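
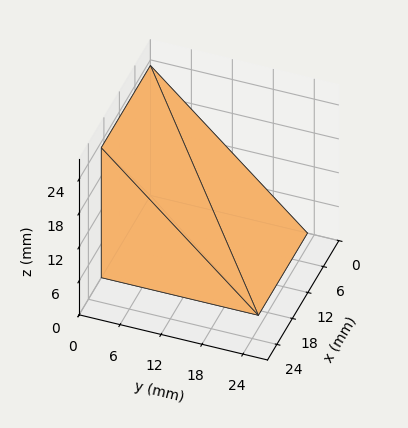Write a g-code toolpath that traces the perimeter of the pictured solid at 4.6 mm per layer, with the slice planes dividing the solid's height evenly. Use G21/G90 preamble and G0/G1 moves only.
Reading the render: the shape is a wedge (ramp): 19 × 23 mm base, rising to 23 mm along the y=0 edge and sloping linearly to z=0 at y=23 (dimensions read to the nearest mm from the axis ticks). For the g-code, the solid's height is divided into equal slices at the stated Δz and each level perimeter traced with G1 moves after a G0 lift.

; perimeter-only toolpath
G21 ; units = mm
G90 ; absolute positioning
G28 ; home
; layer 1
G0 Z4.6
G0 X0.0 Y0.0
G1 X19.0 Y0.0
G1 X19.0 Y18.4
G1 X0.0 Y18.4
G1 X0.0 Y0.0
; layer 2
G0 Z9.2
G0 X0.0 Y0.0
G1 X19.0 Y0.0
G1 X19.0 Y13.8
G1 X0.0 Y13.8
G1 X0.0 Y0.0
; layer 3
G0 Z13.8
G0 X0.0 Y0.0
G1 X19.0 Y0.0
G1 X19.0 Y9.2
G1 X0.0 Y9.2
G1 X0.0 Y0.0
; layer 4
G0 Z18.4
G0 X0.0 Y0.0
G1 X19.0 Y0.0
G1 X19.0 Y4.6
G1 X0.0 Y4.6
G1 X0.0 Y0.0
M2 ; end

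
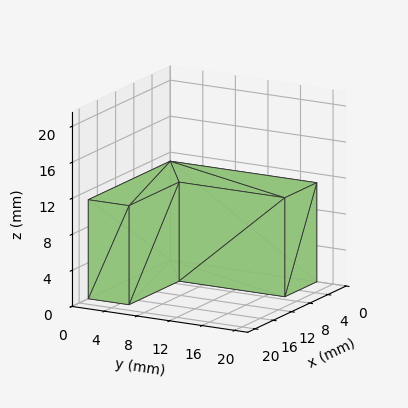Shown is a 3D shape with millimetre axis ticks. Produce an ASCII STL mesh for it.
Reading the render: the shape is an L-shaped prism: outer 18 × 18 mm, arm thicknesses ≈ 5 mm (horizontal) and 7 mm (vertical), extruded 11 mm in z (dimensions read to the nearest mm from the axis ticks). For the STL, each face is triangulated and given an outward normal.

solid part
  facet normal 0.0000 0.0000 -1.0000
    outer loop
      vertex 18.0 5.0 0.0
      vertex 18.0 0.0 0.0
      vertex 0.0 0.0 0.0
    endloop
  endfacet
  facet normal 0.0000 0.0000 -1.0000
    outer loop
      vertex 7.0 5.0 0.0
      vertex 18.0 5.0 0.0
      vertex 0.0 0.0 0.0
    endloop
  endfacet
  facet normal 0.0000 0.0000 -1.0000
    outer loop
      vertex 7.0 18.0 0.0
      vertex 7.0 5.0 0.0
      vertex 0.0 0.0 0.0
    endloop
  endfacet
  facet normal 0.0000 0.0000 -1.0000
    outer loop
      vertex 0.0 18.0 0.0
      vertex 7.0 18.0 0.0
      vertex 0.0 0.0 0.0
    endloop
  endfacet
  facet normal 0.0000 0.0000 1.0000
    outer loop
      vertex 0.0 0.0 11.0
      vertex 18.0 0.0 11.0
      vertex 18.0 5.0 11.0
    endloop
  endfacet
  facet normal 0.0000 0.0000 1.0000
    outer loop
      vertex 0.0 0.0 11.0
      vertex 18.0 5.0 11.0
      vertex 7.0 5.0 11.0
    endloop
  endfacet
  facet normal 0.0000 0.0000 1.0000
    outer loop
      vertex 0.0 0.0 11.0
      vertex 7.0 5.0 11.0
      vertex 7.0 18.0 11.0
    endloop
  endfacet
  facet normal 0.0000 0.0000 1.0000
    outer loop
      vertex 0.0 0.0 11.0
      vertex 7.0 18.0 11.0
      vertex 0.0 18.0 11.0
    endloop
  endfacet
  facet normal 0.0000 -1.0000 0.0000
    outer loop
      vertex 0.0 0.0 0.0
      vertex 18.0 0.0 0.0
      vertex 18.0 0.0 11.0
    endloop
  endfacet
  facet normal 0.0000 -1.0000 0.0000
    outer loop
      vertex 0.0 0.0 0.0
      vertex 18.0 0.0 11.0
      vertex 0.0 0.0 11.0
    endloop
  endfacet
  facet normal 1.0000 0.0000 0.0000
    outer loop
      vertex 18.0 0.0 0.0
      vertex 18.0 5.0 0.0
      vertex 18.0 5.0 11.0
    endloop
  endfacet
  facet normal 1.0000 0.0000 0.0000
    outer loop
      vertex 18.0 0.0 0.0
      vertex 18.0 5.0 11.0
      vertex 18.0 0.0 11.0
    endloop
  endfacet
  facet normal 0.0000 1.0000 0.0000
    outer loop
      vertex 18.0 5.0 0.0
      vertex 7.0 5.0 0.0
      vertex 7.0 5.0 11.0
    endloop
  endfacet
  facet normal 0.0000 1.0000 0.0000
    outer loop
      vertex 18.0 5.0 0.0
      vertex 7.0 5.0 11.0
      vertex 18.0 5.0 11.0
    endloop
  endfacet
  facet normal 1.0000 0.0000 0.0000
    outer loop
      vertex 7.0 5.0 0.0
      vertex 7.0 18.0 0.0
      vertex 7.0 18.0 11.0
    endloop
  endfacet
  facet normal 1.0000 0.0000 0.0000
    outer loop
      vertex 7.0 5.0 0.0
      vertex 7.0 18.0 11.0
      vertex 7.0 5.0 11.0
    endloop
  endfacet
  facet normal 0.0000 1.0000 0.0000
    outer loop
      vertex 7.0 18.0 0.0
      vertex 0.0 18.0 0.0
      vertex 0.0 18.0 11.0
    endloop
  endfacet
  facet normal 0.0000 1.0000 0.0000
    outer loop
      vertex 7.0 18.0 0.0
      vertex 0.0 18.0 11.0
      vertex 7.0 18.0 11.0
    endloop
  endfacet
  facet normal -1.0000 0.0000 0.0000
    outer loop
      vertex 0.0 18.0 0.0
      vertex 0.0 0.0 0.0
      vertex 0.0 0.0 11.0
    endloop
  endfacet
  facet normal -1.0000 0.0000 0.0000
    outer loop
      vertex 0.0 18.0 0.0
      vertex 0.0 0.0 11.0
      vertex 0.0 18.0 11.0
    endloop
  endfacet
endsolid part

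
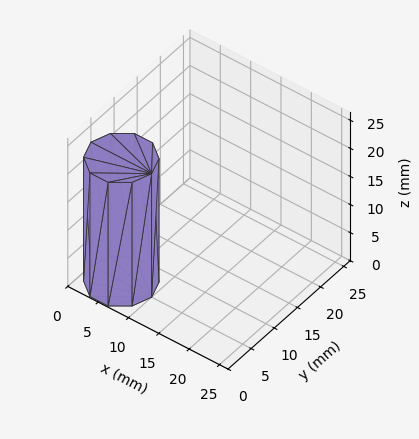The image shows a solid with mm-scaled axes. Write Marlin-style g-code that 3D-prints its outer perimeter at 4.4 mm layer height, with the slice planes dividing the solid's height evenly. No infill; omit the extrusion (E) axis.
Reading the render: the shape is a regular 10-sided prism (a cylinder approximated with 10 flat sides), circumscribed radius ≈ 5 mm, height ≈ 22 mm (dimensions read to the nearest mm from the axis ticks). For the g-code, the solid's height is divided into equal slices at the stated Δz and each level perimeter traced with G1 moves after a G0 lift.

; perimeter-only toolpath
G21 ; units = mm
G90 ; absolute positioning
G28 ; home
; layer 1
G0 Z4.4
G0 X10.0 Y5.0
G1 X9.0 Y7.9
G1 X6.5 Y9.8
G1 X3.5 Y9.8
G1 X1.0 Y7.9
G1 X0.0 Y5.0
G1 X1.0 Y2.1
G1 X3.5 Y0.2
G1 X6.5 Y0.2
G1 X9.0 Y2.1
G1 X10.0 Y5.0
; layer 2
G0 Z8.8
G0 X10.0 Y5.0
G1 X9.0 Y7.9
G1 X6.5 Y9.8
G1 X3.5 Y9.8
G1 X1.0 Y7.9
G1 X0.0 Y5.0
G1 X1.0 Y2.1
G1 X3.5 Y0.2
G1 X6.5 Y0.2
G1 X9.0 Y2.1
G1 X10.0 Y5.0
; layer 3
G0 Z13.2
G0 X10.0 Y5.0
G1 X9.0 Y7.9
G1 X6.5 Y9.8
G1 X3.5 Y9.8
G1 X1.0 Y7.9
G1 X0.0 Y5.0
G1 X1.0 Y2.1
G1 X3.5 Y0.2
G1 X6.5 Y0.2
G1 X9.0 Y2.1
G1 X10.0 Y5.0
; layer 4
G0 Z17.6
G0 X10.0 Y5.0
G1 X9.0 Y7.9
G1 X6.5 Y9.8
G1 X3.5 Y9.8
G1 X1.0 Y7.9
G1 X0.0 Y5.0
G1 X1.0 Y2.1
G1 X3.5 Y0.2
G1 X6.5 Y0.2
G1 X9.0 Y2.1
G1 X10.0 Y5.0
; layer 5
G0 Z22.0
G0 X10.0 Y5.0
G1 X9.0 Y7.9
G1 X6.5 Y9.8
G1 X3.5 Y9.8
G1 X1.0 Y7.9
G1 X0.0 Y5.0
G1 X1.0 Y2.1
G1 X3.5 Y0.2
G1 X6.5 Y0.2
G1 X9.0 Y2.1
G1 X10.0 Y5.0
M2 ; end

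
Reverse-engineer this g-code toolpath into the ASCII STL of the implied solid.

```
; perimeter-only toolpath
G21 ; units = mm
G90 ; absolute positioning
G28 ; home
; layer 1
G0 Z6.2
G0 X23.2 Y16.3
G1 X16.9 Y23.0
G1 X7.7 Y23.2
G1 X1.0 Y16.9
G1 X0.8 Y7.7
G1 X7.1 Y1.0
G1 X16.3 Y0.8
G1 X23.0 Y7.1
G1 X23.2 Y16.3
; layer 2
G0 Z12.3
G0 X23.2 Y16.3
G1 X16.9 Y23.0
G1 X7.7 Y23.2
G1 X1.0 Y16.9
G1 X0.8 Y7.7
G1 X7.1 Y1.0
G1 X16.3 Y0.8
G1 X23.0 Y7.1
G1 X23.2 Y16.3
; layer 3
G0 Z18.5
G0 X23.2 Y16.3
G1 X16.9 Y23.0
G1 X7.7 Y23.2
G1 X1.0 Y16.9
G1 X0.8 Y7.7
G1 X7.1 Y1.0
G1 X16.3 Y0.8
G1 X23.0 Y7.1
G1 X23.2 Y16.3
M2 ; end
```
solid part
  facet normal 0.0000 0.0000 -1.0000
    outer loop
      vertex 7.7 23.2 0.0
      vertex 16.9 23.0 0.0
      vertex 23.2 16.3 0.0
    endloop
  endfacet
  facet normal 0.0000 0.0000 -1.0000
    outer loop
      vertex 1.0 16.9 0.0
      vertex 7.7 23.2 0.0
      vertex 23.2 16.3 0.0
    endloop
  endfacet
  facet normal 0.0000 0.0000 -1.0000
    outer loop
      vertex 0.8 7.7 0.0
      vertex 1.0 16.9 0.0
      vertex 23.2 16.3 0.0
    endloop
  endfacet
  facet normal 0.0000 0.0000 -1.0000
    outer loop
      vertex 7.1 1.0 0.0
      vertex 0.8 7.7 0.0
      vertex 23.2 16.3 0.0
    endloop
  endfacet
  facet normal 0.0000 0.0000 -1.0000
    outer loop
      vertex 16.3 0.8 0.0
      vertex 7.1 1.0 0.0
      vertex 23.2 16.3 0.0
    endloop
  endfacet
  facet normal 0.0000 0.0000 -1.0000
    outer loop
      vertex 23.0 7.1 0.0
      vertex 16.3 0.8 0.0
      vertex 23.2 16.3 0.0
    endloop
  endfacet
  facet normal 0.0000 0.0000 1.0000
    outer loop
      vertex 23.2 16.3 18.5
      vertex 16.9 23.0 18.5
      vertex 7.7 23.2 18.5
    endloop
  endfacet
  facet normal 0.0000 0.0000 1.0000
    outer loop
      vertex 23.2 16.3 18.5
      vertex 7.7 23.2 18.5
      vertex 1.0 16.9 18.5
    endloop
  endfacet
  facet normal 0.0000 0.0000 1.0000
    outer loop
      vertex 23.2 16.3 18.5
      vertex 1.0 16.9 18.5
      vertex 0.8 7.7 18.5
    endloop
  endfacet
  facet normal 0.0000 0.0000 1.0000
    outer loop
      vertex 23.2 16.3 18.5
      vertex 0.8 7.7 18.5
      vertex 7.1 1.0 18.5
    endloop
  endfacet
  facet normal 0.0000 0.0000 1.0000
    outer loop
      vertex 23.2 16.3 18.5
      vertex 7.1 1.0 18.5
      vertex 16.3 0.8 18.5
    endloop
  endfacet
  facet normal 0.0000 0.0000 1.0000
    outer loop
      vertex 23.2 16.3 18.5
      vertex 16.3 0.8 18.5
      vertex 23.0 7.1 18.5
    endloop
  endfacet
  facet normal 0.7285 0.6850 0.0000
    outer loop
      vertex 23.2 16.3 0.0
      vertex 16.9 23.0 0.0
      vertex 16.9 23.0 18.5
    endloop
  endfacet
  facet normal 0.7285 0.6850 0.0000
    outer loop
      vertex 23.2 16.3 0.0
      vertex 16.9 23.0 18.5
      vertex 23.2 16.3 18.5
    endloop
  endfacet
  facet normal 0.0217 0.9998 0.0000
    outer loop
      vertex 16.9 23.0 0.0
      vertex 7.7 23.2 0.0
      vertex 7.7 23.2 18.5
    endloop
  endfacet
  facet normal 0.0217 0.9998 0.0000
    outer loop
      vertex 16.9 23.0 0.0
      vertex 7.7 23.2 18.5
      vertex 16.9 23.0 18.5
    endloop
  endfacet
  facet normal -0.6850 0.7285 0.0000
    outer loop
      vertex 7.7 23.2 0.0
      vertex 1.0 16.9 0.0
      vertex 1.0 16.9 18.5
    endloop
  endfacet
  facet normal -0.6850 0.7285 0.0000
    outer loop
      vertex 7.7 23.2 0.0
      vertex 1.0 16.9 18.5
      vertex 7.7 23.2 18.5
    endloop
  endfacet
  facet normal -0.9998 0.0217 0.0000
    outer loop
      vertex 1.0 16.9 0.0
      vertex 0.8 7.7 0.0
      vertex 0.8 7.7 18.5
    endloop
  endfacet
  facet normal -0.9998 0.0217 0.0000
    outer loop
      vertex 1.0 16.9 0.0
      vertex 0.8 7.7 18.5
      vertex 1.0 16.9 18.5
    endloop
  endfacet
  facet normal -0.7285 -0.6850 0.0000
    outer loop
      vertex 0.8 7.7 0.0
      vertex 7.1 1.0 0.0
      vertex 7.1 1.0 18.5
    endloop
  endfacet
  facet normal -0.7285 -0.6850 0.0000
    outer loop
      vertex 0.8 7.7 0.0
      vertex 7.1 1.0 18.5
      vertex 0.8 7.7 18.5
    endloop
  endfacet
  facet normal -0.0217 -0.9998 0.0000
    outer loop
      vertex 7.1 1.0 0.0
      vertex 16.3 0.8 0.0
      vertex 16.3 0.8 18.5
    endloop
  endfacet
  facet normal -0.0217 -0.9998 0.0000
    outer loop
      vertex 7.1 1.0 0.0
      vertex 16.3 0.8 18.5
      vertex 7.1 1.0 18.5
    endloop
  endfacet
  facet normal 0.6850 -0.7285 0.0000
    outer loop
      vertex 16.3 0.8 0.0
      vertex 23.0 7.1 0.0
      vertex 23.0 7.1 18.5
    endloop
  endfacet
  facet normal 0.6850 -0.7285 0.0000
    outer loop
      vertex 16.3 0.8 0.0
      vertex 23.0 7.1 18.5
      vertex 16.3 0.8 18.5
    endloop
  endfacet
  facet normal 0.9998 -0.0217 0.0000
    outer loop
      vertex 23.0 7.1 0.0
      vertex 23.2 16.3 0.0
      vertex 23.2 16.3 18.5
    endloop
  endfacet
  facet normal 0.9998 -0.0217 0.0000
    outer loop
      vertex 23.0 7.1 0.0
      vertex 23.2 16.3 18.5
      vertex 23.0 7.1 18.5
    endloop
  endfacet
endsolid part

The G0 Z moves step by Δz≈6.2 mm. Every layer's G1 loop is the same polygon, so the solid is a straight extrusion of it from z=0 to z≈18.5. Closing with flat bottom and top caps and triangulating gives 28 facets — a regular 8-sided prism (a cylinder approximated with 8 flat sides), circumscribed radius ≈ 12 mm, height ≈ 18.5 mm.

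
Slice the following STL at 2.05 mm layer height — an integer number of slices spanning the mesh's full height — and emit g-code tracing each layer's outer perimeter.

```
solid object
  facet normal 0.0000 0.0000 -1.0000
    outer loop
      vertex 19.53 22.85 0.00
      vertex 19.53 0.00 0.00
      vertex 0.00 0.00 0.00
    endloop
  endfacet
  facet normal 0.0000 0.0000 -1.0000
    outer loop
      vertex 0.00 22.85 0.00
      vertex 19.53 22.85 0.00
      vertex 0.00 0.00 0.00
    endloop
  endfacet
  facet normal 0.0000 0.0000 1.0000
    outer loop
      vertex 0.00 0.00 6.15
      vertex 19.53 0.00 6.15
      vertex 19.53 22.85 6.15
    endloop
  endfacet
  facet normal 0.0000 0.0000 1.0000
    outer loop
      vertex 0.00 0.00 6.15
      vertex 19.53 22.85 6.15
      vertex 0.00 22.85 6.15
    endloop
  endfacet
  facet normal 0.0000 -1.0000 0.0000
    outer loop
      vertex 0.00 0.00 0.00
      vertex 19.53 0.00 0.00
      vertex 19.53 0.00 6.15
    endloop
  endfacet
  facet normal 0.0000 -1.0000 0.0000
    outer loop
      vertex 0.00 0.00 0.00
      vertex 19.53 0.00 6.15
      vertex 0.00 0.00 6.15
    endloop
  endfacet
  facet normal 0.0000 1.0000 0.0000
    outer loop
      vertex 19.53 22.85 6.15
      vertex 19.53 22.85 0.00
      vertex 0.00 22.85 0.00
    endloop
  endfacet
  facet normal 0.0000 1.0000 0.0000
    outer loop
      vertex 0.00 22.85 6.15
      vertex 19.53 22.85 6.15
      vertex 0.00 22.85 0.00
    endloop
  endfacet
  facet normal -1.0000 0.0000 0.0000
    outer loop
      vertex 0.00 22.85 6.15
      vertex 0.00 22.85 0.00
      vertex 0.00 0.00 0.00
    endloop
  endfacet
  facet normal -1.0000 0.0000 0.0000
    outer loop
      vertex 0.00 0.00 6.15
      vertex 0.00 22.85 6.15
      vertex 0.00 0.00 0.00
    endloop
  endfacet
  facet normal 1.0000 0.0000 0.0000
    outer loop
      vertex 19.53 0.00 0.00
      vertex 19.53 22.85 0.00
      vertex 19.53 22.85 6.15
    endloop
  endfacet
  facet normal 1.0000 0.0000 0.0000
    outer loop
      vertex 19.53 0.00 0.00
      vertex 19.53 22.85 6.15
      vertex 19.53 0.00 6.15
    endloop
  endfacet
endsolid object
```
; perimeter-only toolpath
G21 ; units = mm
G90 ; absolute positioning
G28 ; home
; layer 1
G0 Z2.05
G0 X0.00 Y0.00
G1 X19.53 Y0.00
G1 X19.53 Y22.85
G1 X0.00 Y22.85
G1 X0.00 Y0.00
; layer 2
G0 Z4.10
G0 X0.00 Y0.00
G1 X19.53 Y0.00
G1 X19.53 Y22.85
G1 X0.00 Y22.85
G1 X0.00 Y0.00
; layer 3
G0 Z6.15
G0 X0.00 Y0.00
G1 X19.53 Y0.00
G1 X19.53 Y22.85
G1 X0.00 Y22.85
G1 X0.00 Y0.00
M2 ; end

The solid is a rectangular box, roughly 19.5 × 22.9 mm footprint and 6.15 mm tall. Slicing at Δz = 2.05 mm — 3 equal slices spanning the solid's height, so layer i sits at z = i·h/3 — gives 3 non-empty perimeters. Each is a 4-segment closed polygon; G0 lifts to the layer z and rapids to the start vertex, then G1 traces the edges.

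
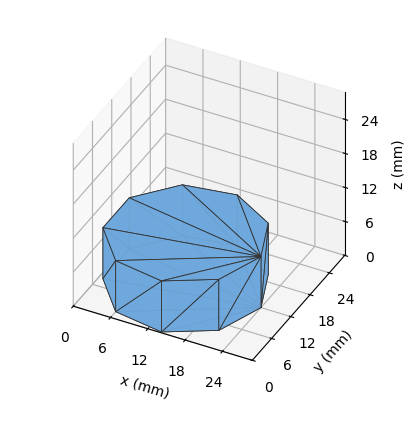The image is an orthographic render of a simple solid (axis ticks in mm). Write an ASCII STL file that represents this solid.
Reading the render: the shape is a regular 9-sided prism (a cylinder approximated with 9 flat sides), circumscribed radius ≈ 12 mm, height ≈ 9 mm (dimensions read to the nearest mm from the axis ticks). For the STL, each face is triangulated and given an outward normal.

solid part
  facet normal 0.0000 0.0000 -1.0000
    outer loop
      vertex 14.1 23.8 0.0
      vertex 21.2 19.7 0.0
      vertex 24.0 12.0 0.0
    endloop
  endfacet
  facet normal 0.0000 0.0000 -1.0000
    outer loop
      vertex 6.0 22.4 0.0
      vertex 14.1 23.8 0.0
      vertex 24.0 12.0 0.0
    endloop
  endfacet
  facet normal 0.0000 0.0000 -1.0000
    outer loop
      vertex 0.7 16.1 0.0
      vertex 6.0 22.4 0.0
      vertex 24.0 12.0 0.0
    endloop
  endfacet
  facet normal 0.0000 0.0000 -1.0000
    outer loop
      vertex 0.7 7.9 0.0
      vertex 0.7 16.1 0.0
      vertex 24.0 12.0 0.0
    endloop
  endfacet
  facet normal 0.0000 0.0000 -1.0000
    outer loop
      vertex 6.0 1.6 0.0
      vertex 0.7 7.9 0.0
      vertex 24.0 12.0 0.0
    endloop
  endfacet
  facet normal 0.0000 0.0000 -1.0000
    outer loop
      vertex 14.1 0.2 0.0
      vertex 6.0 1.6 0.0
      vertex 24.0 12.0 0.0
    endloop
  endfacet
  facet normal 0.0000 0.0000 -1.0000
    outer loop
      vertex 21.2 4.3 0.0
      vertex 14.1 0.2 0.0
      vertex 24.0 12.0 0.0
    endloop
  endfacet
  facet normal 0.0000 0.0000 1.0000
    outer loop
      vertex 24.0 12.0 9.0
      vertex 21.2 19.7 9.0
      vertex 14.1 23.8 9.0
    endloop
  endfacet
  facet normal 0.0000 0.0000 1.0000
    outer loop
      vertex 24.0 12.0 9.0
      vertex 14.1 23.8 9.0
      vertex 6.0 22.4 9.0
    endloop
  endfacet
  facet normal 0.0000 0.0000 1.0000
    outer loop
      vertex 24.0 12.0 9.0
      vertex 6.0 22.4 9.0
      vertex 0.7 16.1 9.0
    endloop
  endfacet
  facet normal 0.0000 0.0000 1.0000
    outer loop
      vertex 24.0 12.0 9.0
      vertex 0.7 16.1 9.0
      vertex 0.7 7.9 9.0
    endloop
  endfacet
  facet normal 0.0000 0.0000 1.0000
    outer loop
      vertex 24.0 12.0 9.0
      vertex 0.7 7.9 9.0
      vertex 6.0 1.6 9.0
    endloop
  endfacet
  facet normal 0.0000 0.0000 1.0000
    outer loop
      vertex 24.0 12.0 9.0
      vertex 6.0 1.6 9.0
      vertex 14.1 0.2 9.0
    endloop
  endfacet
  facet normal 0.0000 0.0000 1.0000
    outer loop
      vertex 24.0 12.0 9.0
      vertex 14.1 0.2 9.0
      vertex 21.2 4.3 9.0
    endloop
  endfacet
  facet normal 0.9398 0.3417 0.0000
    outer loop
      vertex 24.0 12.0 0.0
      vertex 21.2 19.7 0.0
      vertex 21.2 19.7 9.0
    endloop
  endfacet
  facet normal 0.9398 0.3417 0.0000
    outer loop
      vertex 24.0 12.0 0.0
      vertex 21.2 19.7 9.0
      vertex 24.0 12.0 9.0
    endloop
  endfacet
  facet normal 0.5001 0.8660 0.0000
    outer loop
      vertex 21.2 19.7 0.0
      vertex 14.1 23.8 0.0
      vertex 14.1 23.8 9.0
    endloop
  endfacet
  facet normal 0.5001 0.8660 0.0000
    outer loop
      vertex 21.2 19.7 0.0
      vertex 14.1 23.8 9.0
      vertex 21.2 19.7 9.0
    endloop
  endfacet
  facet normal -0.1703 0.9854 0.0000
    outer loop
      vertex 14.1 23.8 0.0
      vertex 6.0 22.4 0.0
      vertex 6.0 22.4 9.0
    endloop
  endfacet
  facet normal -0.1703 0.9854 0.0000
    outer loop
      vertex 14.1 23.8 0.0
      vertex 6.0 22.4 9.0
      vertex 14.1 23.8 9.0
    endloop
  endfacet
  facet normal -0.7652 0.6438 0.0000
    outer loop
      vertex 6.0 22.4 0.0
      vertex 0.7 16.1 0.0
      vertex 0.7 16.1 9.0
    endloop
  endfacet
  facet normal -0.7652 0.6438 0.0000
    outer loop
      vertex 6.0 22.4 0.0
      vertex 0.7 16.1 9.0
      vertex 6.0 22.4 9.0
    endloop
  endfacet
  facet normal -1.0000 0.0000 0.0000
    outer loop
      vertex 0.7 16.1 0.0
      vertex 0.7 7.9 0.0
      vertex 0.7 7.9 9.0
    endloop
  endfacet
  facet normal -1.0000 0.0000 0.0000
    outer loop
      vertex 0.7 16.1 0.0
      vertex 0.7 7.9 9.0
      vertex 0.7 16.1 9.0
    endloop
  endfacet
  facet normal -0.7652 -0.6438 0.0000
    outer loop
      vertex 0.7 7.9 0.0
      vertex 6.0 1.6 0.0
      vertex 6.0 1.6 9.0
    endloop
  endfacet
  facet normal -0.7652 -0.6438 0.0000
    outer loop
      vertex 0.7 7.9 0.0
      vertex 6.0 1.6 9.0
      vertex 0.7 7.9 9.0
    endloop
  endfacet
  facet normal -0.1703 -0.9854 0.0000
    outer loop
      vertex 6.0 1.6 0.0
      vertex 14.1 0.2 0.0
      vertex 14.1 0.2 9.0
    endloop
  endfacet
  facet normal -0.1703 -0.9854 0.0000
    outer loop
      vertex 6.0 1.6 0.0
      vertex 14.1 0.2 9.0
      vertex 6.0 1.6 9.0
    endloop
  endfacet
  facet normal 0.5001 -0.8660 0.0000
    outer loop
      vertex 14.1 0.2 0.0
      vertex 21.2 4.3 0.0
      vertex 21.2 4.3 9.0
    endloop
  endfacet
  facet normal 0.5001 -0.8660 0.0000
    outer loop
      vertex 14.1 0.2 0.0
      vertex 21.2 4.3 9.0
      vertex 14.1 0.2 9.0
    endloop
  endfacet
  facet normal 0.9398 -0.3417 0.0000
    outer loop
      vertex 21.2 4.3 0.0
      vertex 24.0 12.0 0.0
      vertex 24.0 12.0 9.0
    endloop
  endfacet
  facet normal 0.9398 -0.3417 0.0000
    outer loop
      vertex 21.2 4.3 0.0
      vertex 24.0 12.0 9.0
      vertex 21.2 4.3 9.0
    endloop
  endfacet
endsolid part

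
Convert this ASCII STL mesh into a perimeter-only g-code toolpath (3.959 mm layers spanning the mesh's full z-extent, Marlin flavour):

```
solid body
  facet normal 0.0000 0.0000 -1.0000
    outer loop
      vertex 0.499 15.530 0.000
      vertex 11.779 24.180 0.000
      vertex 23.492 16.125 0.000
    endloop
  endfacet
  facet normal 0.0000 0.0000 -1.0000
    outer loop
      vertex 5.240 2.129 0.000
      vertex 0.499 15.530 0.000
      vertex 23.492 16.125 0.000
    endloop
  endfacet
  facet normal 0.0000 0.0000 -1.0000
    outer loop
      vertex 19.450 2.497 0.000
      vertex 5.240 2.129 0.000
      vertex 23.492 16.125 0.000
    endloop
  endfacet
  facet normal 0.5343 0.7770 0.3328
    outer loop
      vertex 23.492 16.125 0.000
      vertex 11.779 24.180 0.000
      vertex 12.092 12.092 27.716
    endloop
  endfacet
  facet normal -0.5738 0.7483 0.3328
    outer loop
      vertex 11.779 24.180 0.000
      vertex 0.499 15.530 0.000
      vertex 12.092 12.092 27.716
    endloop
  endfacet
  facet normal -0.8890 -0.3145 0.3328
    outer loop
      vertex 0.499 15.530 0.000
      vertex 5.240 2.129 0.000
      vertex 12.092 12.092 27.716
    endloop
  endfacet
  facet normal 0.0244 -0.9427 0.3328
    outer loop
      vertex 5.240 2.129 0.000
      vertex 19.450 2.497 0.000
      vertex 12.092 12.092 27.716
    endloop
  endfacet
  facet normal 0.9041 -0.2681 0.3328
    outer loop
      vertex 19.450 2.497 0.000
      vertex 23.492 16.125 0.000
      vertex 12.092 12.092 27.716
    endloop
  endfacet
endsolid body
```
; perimeter-only toolpath
G21 ; units = mm
G90 ; absolute positioning
G28 ; home
; layer 1
G0 Z3.959
G0 X21.863 Y15.549
G1 X11.824 Y22.453
G1 X2.155 Y15.039
G1 X6.219 Y3.552
G1 X18.399 Y3.868
G1 X21.863 Y15.549
; layer 2
G0 Z7.919
G0 X20.235 Y14.973
G1 X11.868 Y20.726
G1 X3.811 Y14.548
G1 X7.198 Y4.976
G1 X17.348 Y5.238
G1 X20.235 Y14.973
; layer 3
G0 Z11.878
G0 X18.606 Y14.397
G1 X11.913 Y18.999
G1 X5.467 Y14.057
G1 X8.177 Y6.399
G1 X16.297 Y6.609
G1 X18.606 Y14.397
; layer 4
G0 Z15.838
G0 X16.978 Y13.820
G1 X11.958 Y17.273
G1 X7.124 Y13.565
G1 X9.155 Y7.822
G1 X15.245 Y7.980
G1 X16.978 Y13.820
; layer 5
G0 Z19.797
G0 X15.349 Y13.244
G1 X12.003 Y15.546
G1 X8.780 Y13.074
G1 X10.134 Y9.245
G1 X14.194 Y9.351
G1 X15.349 Y13.244
; layer 6
G0 Z23.757
G0 X13.721 Y12.668
G1 X12.047 Y13.819
G1 X10.436 Y12.583
G1 X11.113 Y10.669
G1 X13.143 Y10.721
G1 X13.721 Y12.668
M2 ; end

The solid is a regular 5-sided pyramid, base circumscribed radius ≈ 12.1 mm, apex at z ≈ 27.7 mm. Slicing at Δz = 3.959 mm — 7 equal slices spanning the solid's height, so layer i sits at z = i·h/7 — gives 6 non-empty perimeters. Each is a 5-segment closed polygon; G0 lifts to the layer z and rapids to the start vertex, then G1 traces the edges. The cross-section shrinks linearly with z (the slice at the apex is degenerate and omitted).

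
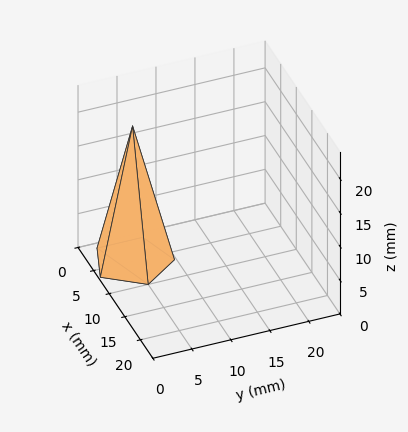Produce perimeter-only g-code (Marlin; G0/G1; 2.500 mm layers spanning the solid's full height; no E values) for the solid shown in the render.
Reading the render: the shape is a regular 5-sided pyramid, base circumscribed radius ≈ 5 mm, apex at z ≈ 20 mm (dimensions read to the nearest mm from the axis ticks). For the g-code, the solid's height is divided into equal slices at the stated Δz and each level perimeter traced with G1 moves after a G0 lift.

; perimeter-only toolpath
G21 ; units = mm
G90 ; absolute positioning
G28 ; home
; layer 1
G0 Z2.500
G0 X9.375 Y5.000
G1 X6.352 Y9.161
G1 X1.461 Y7.572
G1 X1.461 Y2.428
G1 X6.352 Y0.839
G1 X9.375 Y5.000
; layer 2
G0 Z5.000
G0 X8.750 Y5.000
G1 X6.159 Y8.566
G1 X1.966 Y7.204
G1 X1.966 Y2.796
G1 X6.159 Y1.434
G1 X8.750 Y5.000
; layer 3
G0 Z7.500
G0 X8.125 Y5.000
G1 X5.966 Y7.972
G1 X2.472 Y6.837
G1 X2.472 Y3.163
G1 X5.966 Y2.028
G1 X8.125 Y5.000
; layer 4
G0 Z10.000
G0 X7.500 Y5.000
G1 X5.772 Y7.378
G1 X2.978 Y6.470
G1 X2.978 Y3.530
G1 X5.772 Y2.623
G1 X7.500 Y5.000
; layer 5
G0 Z12.500
G0 X6.875 Y5.000
G1 X5.579 Y6.783
G1 X3.483 Y6.102
G1 X3.483 Y3.898
G1 X5.579 Y3.217
G1 X6.875 Y5.000
; layer 6
G0 Z15.000
G0 X6.250 Y5.000
G1 X5.386 Y6.189
G1 X3.989 Y5.735
G1 X3.989 Y4.265
G1 X5.386 Y3.811
G1 X6.250 Y5.000
; layer 7
G0 Z17.500
G0 X5.625 Y5.000
G1 X5.193 Y5.594
G1 X4.494 Y5.367
G1 X4.494 Y4.633
G1 X5.193 Y4.406
G1 X5.625 Y5.000
M2 ; end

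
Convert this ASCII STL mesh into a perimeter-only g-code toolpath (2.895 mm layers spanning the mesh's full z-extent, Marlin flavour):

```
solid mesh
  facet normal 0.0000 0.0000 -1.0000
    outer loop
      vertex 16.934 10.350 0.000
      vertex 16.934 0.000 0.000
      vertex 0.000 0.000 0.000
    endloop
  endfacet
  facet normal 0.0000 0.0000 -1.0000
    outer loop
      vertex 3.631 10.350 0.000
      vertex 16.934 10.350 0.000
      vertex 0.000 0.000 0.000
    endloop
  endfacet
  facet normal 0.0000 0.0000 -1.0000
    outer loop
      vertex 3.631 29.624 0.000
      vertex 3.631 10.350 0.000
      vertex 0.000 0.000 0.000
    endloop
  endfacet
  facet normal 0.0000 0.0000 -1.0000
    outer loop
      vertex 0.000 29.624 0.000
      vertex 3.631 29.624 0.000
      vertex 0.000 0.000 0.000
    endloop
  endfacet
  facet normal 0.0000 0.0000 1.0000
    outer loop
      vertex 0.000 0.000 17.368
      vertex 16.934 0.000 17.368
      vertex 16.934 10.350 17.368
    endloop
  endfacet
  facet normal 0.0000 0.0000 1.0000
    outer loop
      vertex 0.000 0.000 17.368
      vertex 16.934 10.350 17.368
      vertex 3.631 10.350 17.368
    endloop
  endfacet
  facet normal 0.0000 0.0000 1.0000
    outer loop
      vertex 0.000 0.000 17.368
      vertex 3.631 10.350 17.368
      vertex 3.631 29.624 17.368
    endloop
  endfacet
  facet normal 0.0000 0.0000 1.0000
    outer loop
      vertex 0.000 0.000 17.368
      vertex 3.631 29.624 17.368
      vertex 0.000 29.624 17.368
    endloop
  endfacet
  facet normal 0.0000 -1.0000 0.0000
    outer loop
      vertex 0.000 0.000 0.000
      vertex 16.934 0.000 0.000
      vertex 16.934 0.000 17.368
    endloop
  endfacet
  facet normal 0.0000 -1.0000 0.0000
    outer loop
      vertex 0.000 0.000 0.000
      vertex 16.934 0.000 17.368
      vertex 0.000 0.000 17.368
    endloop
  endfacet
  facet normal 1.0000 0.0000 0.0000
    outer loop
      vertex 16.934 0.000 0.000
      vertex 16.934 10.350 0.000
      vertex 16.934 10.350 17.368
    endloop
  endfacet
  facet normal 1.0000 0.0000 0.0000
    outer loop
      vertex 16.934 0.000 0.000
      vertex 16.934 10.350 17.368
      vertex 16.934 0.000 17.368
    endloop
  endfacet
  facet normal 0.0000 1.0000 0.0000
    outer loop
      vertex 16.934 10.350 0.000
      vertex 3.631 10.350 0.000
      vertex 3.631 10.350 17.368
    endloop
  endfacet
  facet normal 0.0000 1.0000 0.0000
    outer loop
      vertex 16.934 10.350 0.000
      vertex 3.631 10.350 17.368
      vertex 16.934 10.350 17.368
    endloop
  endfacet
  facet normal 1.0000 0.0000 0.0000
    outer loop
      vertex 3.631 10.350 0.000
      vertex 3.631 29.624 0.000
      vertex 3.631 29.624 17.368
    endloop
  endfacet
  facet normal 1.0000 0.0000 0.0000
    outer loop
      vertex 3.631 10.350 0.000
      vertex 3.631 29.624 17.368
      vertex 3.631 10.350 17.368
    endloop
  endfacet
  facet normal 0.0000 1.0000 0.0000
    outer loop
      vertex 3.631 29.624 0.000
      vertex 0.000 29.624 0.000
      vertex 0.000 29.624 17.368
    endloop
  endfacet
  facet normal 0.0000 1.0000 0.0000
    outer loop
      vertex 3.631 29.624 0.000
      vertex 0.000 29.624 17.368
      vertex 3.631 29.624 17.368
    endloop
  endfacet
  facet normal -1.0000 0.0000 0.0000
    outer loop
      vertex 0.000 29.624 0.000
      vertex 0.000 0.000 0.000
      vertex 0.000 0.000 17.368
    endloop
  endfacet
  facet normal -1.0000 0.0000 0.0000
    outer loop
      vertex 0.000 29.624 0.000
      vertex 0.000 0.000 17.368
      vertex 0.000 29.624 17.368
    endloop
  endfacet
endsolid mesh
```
; perimeter-only toolpath
G21 ; units = mm
G90 ; absolute positioning
G28 ; home
; layer 1
G0 Z2.895
G0 X0.000 Y0.000
G1 X16.934 Y0.000
G1 X16.934 Y10.350
G1 X3.631 Y10.350
G1 X3.631 Y29.624
G1 X0.000 Y29.624
G1 X0.000 Y0.000
; layer 2
G0 Z5.789
G0 X0.000 Y0.000
G1 X16.934 Y0.000
G1 X16.934 Y10.350
G1 X3.631 Y10.350
G1 X3.631 Y29.624
G1 X0.000 Y29.624
G1 X0.000 Y0.000
; layer 3
G0 Z8.684
G0 X0.000 Y0.000
G1 X16.934 Y0.000
G1 X16.934 Y10.350
G1 X3.631 Y10.350
G1 X3.631 Y29.624
G1 X0.000 Y29.624
G1 X0.000 Y0.000
; layer 4
G0 Z11.579
G0 X0.000 Y0.000
G1 X16.934 Y0.000
G1 X16.934 Y10.350
G1 X3.631 Y10.350
G1 X3.631 Y29.624
G1 X0.000 Y29.624
G1 X0.000 Y0.000
; layer 5
G0 Z14.473
G0 X0.000 Y0.000
G1 X16.934 Y0.000
G1 X16.934 Y10.350
G1 X3.631 Y10.350
G1 X3.631 Y29.624
G1 X0.000 Y29.624
G1 X0.000 Y0.000
; layer 6
G0 Z17.368
G0 X0.000 Y0.000
G1 X16.934 Y0.000
G1 X16.934 Y10.350
G1 X3.631 Y10.350
G1 X3.631 Y29.624
G1 X0.000 Y29.624
G1 X0.000 Y0.000
M2 ; end

The solid is an L-shaped prism: outer 16.9 × 29.6 mm, arm thicknesses ≈ 10.3 mm (horizontal) and 3.63 mm (vertical), extruded 17.4 mm in z. Slicing at Δz = 2.895 mm — 6 equal slices spanning the solid's height, so layer i sits at z = i·h/6 — gives 6 non-empty perimeters. Each is a 6-segment closed polygon; G0 lifts to the layer z and rapids to the start vertex, then G1 traces the edges.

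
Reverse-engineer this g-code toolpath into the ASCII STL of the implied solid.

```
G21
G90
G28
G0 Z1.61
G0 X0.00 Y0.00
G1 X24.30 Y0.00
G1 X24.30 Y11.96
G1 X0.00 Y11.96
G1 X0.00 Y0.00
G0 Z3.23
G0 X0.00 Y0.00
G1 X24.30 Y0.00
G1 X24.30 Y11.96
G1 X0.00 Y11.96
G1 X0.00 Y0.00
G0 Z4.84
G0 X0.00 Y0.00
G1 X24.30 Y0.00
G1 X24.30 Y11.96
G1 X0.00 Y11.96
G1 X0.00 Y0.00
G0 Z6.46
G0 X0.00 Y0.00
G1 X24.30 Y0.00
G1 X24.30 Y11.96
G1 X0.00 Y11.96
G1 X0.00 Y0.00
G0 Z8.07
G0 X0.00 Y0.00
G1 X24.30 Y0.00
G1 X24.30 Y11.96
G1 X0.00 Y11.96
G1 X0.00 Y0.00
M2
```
solid part
  facet normal 0.0000 0.0000 -1.0000
    outer loop
      vertex 24.30 11.96 0.00
      vertex 24.30 0.00 0.00
      vertex 0.00 0.00 0.00
    endloop
  endfacet
  facet normal 0.0000 0.0000 -1.0000
    outer loop
      vertex 0.00 11.96 0.00
      vertex 24.30 11.96 0.00
      vertex 0.00 0.00 0.00
    endloop
  endfacet
  facet normal 0.0000 0.0000 1.0000
    outer loop
      vertex 0.00 0.00 8.07
      vertex 24.30 0.00 8.07
      vertex 24.30 11.96 8.07
    endloop
  endfacet
  facet normal 0.0000 0.0000 1.0000
    outer loop
      vertex 0.00 0.00 8.07
      vertex 24.30 11.96 8.07
      vertex 0.00 11.96 8.07
    endloop
  endfacet
  facet normal 0.0000 -1.0000 0.0000
    outer loop
      vertex 0.00 0.00 0.00
      vertex 24.30 0.00 0.00
      vertex 24.30 0.00 8.07
    endloop
  endfacet
  facet normal 0.0000 -1.0000 0.0000
    outer loop
      vertex 0.00 0.00 0.00
      vertex 24.30 0.00 8.07
      vertex 0.00 0.00 8.07
    endloop
  endfacet
  facet normal 0.0000 1.0000 0.0000
    outer loop
      vertex 24.30 11.96 8.07
      vertex 24.30 11.96 0.00
      vertex 0.00 11.96 0.00
    endloop
  endfacet
  facet normal 0.0000 1.0000 0.0000
    outer loop
      vertex 0.00 11.96 8.07
      vertex 24.30 11.96 8.07
      vertex 0.00 11.96 0.00
    endloop
  endfacet
  facet normal -1.0000 0.0000 0.0000
    outer loop
      vertex 0.00 11.96 8.07
      vertex 0.00 11.96 0.00
      vertex 0.00 0.00 0.00
    endloop
  endfacet
  facet normal -1.0000 0.0000 0.0000
    outer loop
      vertex 0.00 0.00 8.07
      vertex 0.00 11.96 8.07
      vertex 0.00 0.00 0.00
    endloop
  endfacet
  facet normal 1.0000 0.0000 0.0000
    outer loop
      vertex 24.30 0.00 0.00
      vertex 24.30 11.96 0.00
      vertex 24.30 11.96 8.07
    endloop
  endfacet
  facet normal 1.0000 0.0000 0.0000
    outer loop
      vertex 24.30 0.00 0.00
      vertex 24.30 11.96 8.07
      vertex 24.30 0.00 8.07
    endloop
  endfacet
endsolid part

The G0 Z moves step by Δz≈1.61 mm. Every layer's G1 loop is the same polygon, so the solid is a straight extrusion of it from z=0 to z≈8.07. Closing with flat bottom and top caps and triangulating gives 12 facets — a rectangular box, roughly 24.3 × 12 mm footprint and 8.07 mm tall.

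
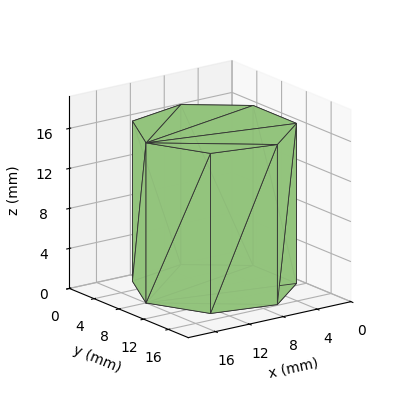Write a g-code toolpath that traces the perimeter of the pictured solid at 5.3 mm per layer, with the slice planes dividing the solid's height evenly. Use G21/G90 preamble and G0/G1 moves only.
Reading the render: the shape is a regular 7-sided prism (a cylinder approximated with 7 flat sides), circumscribed radius ≈ 8 mm, height ≈ 16 mm (dimensions read to the nearest mm from the axis ticks). For the g-code, the solid's height is divided into equal slices at the stated Δz and each level perimeter traced with G1 moves after a G0 lift.

; perimeter-only toolpath
G21 ; units = mm
G90 ; absolute positioning
G28 ; home
; layer 1
G0 Z5.3
G0 X16.0 Y8.0
G1 X13.0 Y14.3
G1 X6.2 Y15.8
G1 X0.8 Y11.5
G1 X0.8 Y4.5
G1 X6.2 Y0.2
G1 X13.0 Y1.7
G1 X16.0 Y8.0
; layer 2
G0 Z10.7
G0 X16.0 Y8.0
G1 X13.0 Y14.3
G1 X6.2 Y15.8
G1 X0.8 Y11.5
G1 X0.8 Y4.5
G1 X6.2 Y0.2
G1 X13.0 Y1.7
G1 X16.0 Y8.0
; layer 3
G0 Z16.0
G0 X16.0 Y8.0
G1 X13.0 Y14.3
G1 X6.2 Y15.8
G1 X0.8 Y11.5
G1 X0.8 Y4.5
G1 X6.2 Y0.2
G1 X13.0 Y1.7
G1 X16.0 Y8.0
M2 ; end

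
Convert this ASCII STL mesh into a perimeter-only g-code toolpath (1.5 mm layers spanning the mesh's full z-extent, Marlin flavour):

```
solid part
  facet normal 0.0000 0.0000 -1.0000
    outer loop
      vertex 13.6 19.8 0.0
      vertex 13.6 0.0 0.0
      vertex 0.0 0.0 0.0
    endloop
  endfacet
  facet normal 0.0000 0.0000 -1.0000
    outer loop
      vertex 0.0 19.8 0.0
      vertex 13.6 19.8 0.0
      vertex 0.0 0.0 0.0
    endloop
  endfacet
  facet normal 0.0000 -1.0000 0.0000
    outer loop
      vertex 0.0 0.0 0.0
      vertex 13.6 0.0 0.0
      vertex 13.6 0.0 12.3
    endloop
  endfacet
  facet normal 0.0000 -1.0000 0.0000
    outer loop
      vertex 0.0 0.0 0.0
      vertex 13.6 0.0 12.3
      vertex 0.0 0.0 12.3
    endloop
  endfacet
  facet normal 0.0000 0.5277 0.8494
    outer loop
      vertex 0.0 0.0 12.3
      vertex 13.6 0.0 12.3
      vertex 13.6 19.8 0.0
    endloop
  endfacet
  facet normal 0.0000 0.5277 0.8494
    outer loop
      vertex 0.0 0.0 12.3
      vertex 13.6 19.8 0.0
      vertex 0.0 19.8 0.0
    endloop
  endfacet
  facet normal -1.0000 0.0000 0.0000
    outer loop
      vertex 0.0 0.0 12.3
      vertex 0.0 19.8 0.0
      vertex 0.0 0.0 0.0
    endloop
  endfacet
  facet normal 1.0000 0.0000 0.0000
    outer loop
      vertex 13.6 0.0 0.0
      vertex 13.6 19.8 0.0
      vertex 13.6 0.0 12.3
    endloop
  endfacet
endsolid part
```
; perimeter-only toolpath
G21 ; units = mm
G90 ; absolute positioning
G28 ; home
; layer 1
G0 Z1.5
G0 X0.0 Y0.0
G1 X13.6 Y0.0
G1 X13.6 Y17.3
G1 X0.0 Y17.3
G1 X0.0 Y0.0
; layer 2
G0 Z3.1
G0 X0.0 Y0.0
G1 X13.6 Y0.0
G1 X13.6 Y14.9
G1 X0.0 Y14.9
G1 X0.0 Y0.0
; layer 3
G0 Z4.6
G0 X0.0 Y0.0
G1 X13.6 Y0.0
G1 X13.6 Y12.4
G1 X0.0 Y12.4
G1 X0.0 Y0.0
; layer 4
G0 Z6.2
G0 X0.0 Y0.0
G1 X13.6 Y0.0
G1 X13.6 Y9.9
G1 X0.0 Y9.9
G1 X0.0 Y0.0
; layer 5
G0 Z7.7
G0 X0.0 Y0.0
G1 X13.6 Y0.0
G1 X13.6 Y7.4
G1 X0.0 Y7.4
G1 X0.0 Y0.0
; layer 6
G0 Z9.2
G0 X0.0 Y0.0
G1 X13.6 Y0.0
G1 X13.6 Y4.9
G1 X0.0 Y4.9
G1 X0.0 Y0.0
; layer 7
G0 Z10.8
G0 X0.0 Y0.0
G1 X13.6 Y0.0
G1 X13.6 Y2.5
G1 X0.0 Y2.5
G1 X0.0 Y0.0
M2 ; end

The solid is a wedge (ramp): 13.6 × 19.8 mm base, rising to 12.3 mm along the y=0 edge and sloping linearly to z=0 at y=19.8. Slicing at Δz = 1.5 mm — 8 equal slices spanning the solid's height, so layer i sits at z = i·h/8 — gives 7 non-empty perimeters. Each is a 4-segment closed polygon; G0 lifts to the layer z and rapids to the start vertex, then G1 traces the edges. The cross-section shrinks linearly with z (the slice at the apex is degenerate and omitted).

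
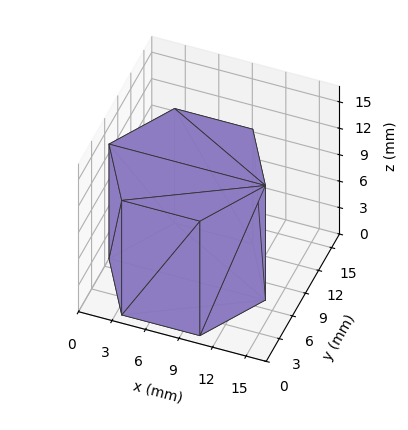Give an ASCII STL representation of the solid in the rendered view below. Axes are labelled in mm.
Reading the render: the shape is a regular 6-sided prism (a cylinder approximated with 6 flat sides), circumscribed radius ≈ 7 mm, height ≈ 13 mm (dimensions read to the nearest mm from the axis ticks). For the STL, each face is triangulated and given an outward normal.

solid part
  facet normal 0.0000 0.0000 -1.0000
    outer loop
      vertex 3.500 13.062 0.000
      vertex 10.500 13.062 0.000
      vertex 14.000 7.000 0.000
    endloop
  endfacet
  facet normal 0.0000 0.0000 -1.0000
    outer loop
      vertex 0.000 7.000 0.000
      vertex 3.500 13.062 0.000
      vertex 14.000 7.000 0.000
    endloop
  endfacet
  facet normal 0.0000 0.0000 -1.0000
    outer loop
      vertex 3.500 0.938 0.000
      vertex 0.000 7.000 0.000
      vertex 14.000 7.000 0.000
    endloop
  endfacet
  facet normal 0.0000 0.0000 -1.0000
    outer loop
      vertex 10.500 0.938 0.000
      vertex 3.500 0.938 0.000
      vertex 14.000 7.000 0.000
    endloop
  endfacet
  facet normal 0.0000 0.0000 1.0000
    outer loop
      vertex 14.000 7.000 13.000
      vertex 10.500 13.062 13.000
      vertex 3.500 13.062 13.000
    endloop
  endfacet
  facet normal 0.0000 0.0000 1.0000
    outer loop
      vertex 14.000 7.000 13.000
      vertex 3.500 13.062 13.000
      vertex 0.000 7.000 13.000
    endloop
  endfacet
  facet normal 0.0000 0.0000 1.0000
    outer loop
      vertex 14.000 7.000 13.000
      vertex 0.000 7.000 13.000
      vertex 3.500 0.938 13.000
    endloop
  endfacet
  facet normal 0.0000 0.0000 1.0000
    outer loop
      vertex 14.000 7.000 13.000
      vertex 3.500 0.938 13.000
      vertex 10.500 0.938 13.000
    endloop
  endfacet
  facet normal 0.8660 0.5000 0.0000
    outer loop
      vertex 14.000 7.000 0.000
      vertex 10.500 13.062 0.000
      vertex 10.500 13.062 13.000
    endloop
  endfacet
  facet normal 0.8660 0.5000 0.0000
    outer loop
      vertex 14.000 7.000 0.000
      vertex 10.500 13.062 13.000
      vertex 14.000 7.000 13.000
    endloop
  endfacet
  facet normal 0.0000 1.0000 0.0000
    outer loop
      vertex 10.500 13.062 0.000
      vertex 3.500 13.062 0.000
      vertex 3.500 13.062 13.000
    endloop
  endfacet
  facet normal 0.0000 1.0000 0.0000
    outer loop
      vertex 10.500 13.062 0.000
      vertex 3.500 13.062 13.000
      vertex 10.500 13.062 13.000
    endloop
  endfacet
  facet normal -0.8660 0.5000 0.0000
    outer loop
      vertex 3.500 13.062 0.000
      vertex 0.000 7.000 0.000
      vertex 0.000 7.000 13.000
    endloop
  endfacet
  facet normal -0.8660 0.5000 0.0000
    outer loop
      vertex 3.500 13.062 0.000
      vertex 0.000 7.000 13.000
      vertex 3.500 13.062 13.000
    endloop
  endfacet
  facet normal -0.8660 -0.5000 0.0000
    outer loop
      vertex 0.000 7.000 0.000
      vertex 3.500 0.938 0.000
      vertex 3.500 0.938 13.000
    endloop
  endfacet
  facet normal -0.8660 -0.5000 0.0000
    outer loop
      vertex 0.000 7.000 0.000
      vertex 3.500 0.938 13.000
      vertex 0.000 7.000 13.000
    endloop
  endfacet
  facet normal 0.0000 -1.0000 0.0000
    outer loop
      vertex 3.500 0.938 0.000
      vertex 10.500 0.938 0.000
      vertex 10.500 0.938 13.000
    endloop
  endfacet
  facet normal 0.0000 -1.0000 0.0000
    outer loop
      vertex 3.500 0.938 0.000
      vertex 10.500 0.938 13.000
      vertex 3.500 0.938 13.000
    endloop
  endfacet
  facet normal 0.8660 -0.5000 0.0000
    outer loop
      vertex 10.500 0.938 0.000
      vertex 14.000 7.000 0.000
      vertex 14.000 7.000 13.000
    endloop
  endfacet
  facet normal 0.8660 -0.5000 0.0000
    outer loop
      vertex 10.500 0.938 0.000
      vertex 14.000 7.000 13.000
      vertex 10.500 0.938 13.000
    endloop
  endfacet
endsolid part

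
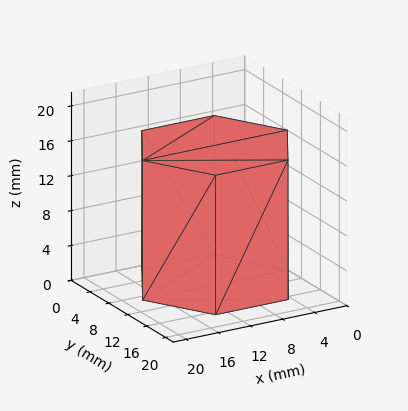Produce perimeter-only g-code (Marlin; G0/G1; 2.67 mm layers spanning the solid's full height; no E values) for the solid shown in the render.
Reading the render: the shape is a regular 6-sided prism (a cylinder approximated with 6 flat sides), circumscribed radius ≈ 9 mm, height ≈ 16 mm (dimensions read to the nearest mm from the axis ticks). For the g-code, the solid's height is divided into equal slices at the stated Δz and each level perimeter traced with G1 moves after a G0 lift.

; perimeter-only toolpath
G21 ; units = mm
G90 ; absolute positioning
G28 ; home
; layer 1
G0 Z2.67
G0 X18.00 Y9.00
G1 X13.50 Y16.79
G1 X4.50 Y16.79
G1 X0.00 Y9.00
G1 X4.50 Y1.21
G1 X13.50 Y1.21
G1 X18.00 Y9.00
; layer 2
G0 Z5.33
G0 X18.00 Y9.00
G1 X13.50 Y16.79
G1 X4.50 Y16.79
G1 X0.00 Y9.00
G1 X4.50 Y1.21
G1 X13.50 Y1.21
G1 X18.00 Y9.00
; layer 3
G0 Z8.00
G0 X18.00 Y9.00
G1 X13.50 Y16.79
G1 X4.50 Y16.79
G1 X0.00 Y9.00
G1 X4.50 Y1.21
G1 X13.50 Y1.21
G1 X18.00 Y9.00
; layer 4
G0 Z10.67
G0 X18.00 Y9.00
G1 X13.50 Y16.79
G1 X4.50 Y16.79
G1 X0.00 Y9.00
G1 X4.50 Y1.21
G1 X13.50 Y1.21
G1 X18.00 Y9.00
; layer 5
G0 Z13.33
G0 X18.00 Y9.00
G1 X13.50 Y16.79
G1 X4.50 Y16.79
G1 X0.00 Y9.00
G1 X4.50 Y1.21
G1 X13.50 Y1.21
G1 X18.00 Y9.00
; layer 6
G0 Z16.00
G0 X18.00 Y9.00
G1 X13.50 Y16.79
G1 X4.50 Y16.79
G1 X0.00 Y9.00
G1 X4.50 Y1.21
G1 X13.50 Y1.21
G1 X18.00 Y9.00
M2 ; end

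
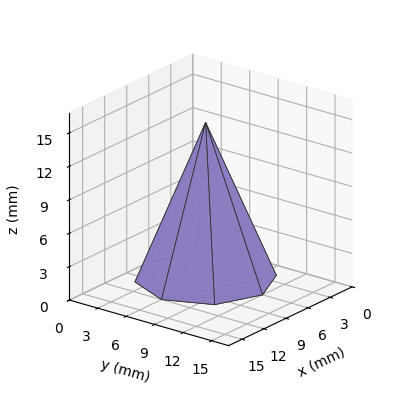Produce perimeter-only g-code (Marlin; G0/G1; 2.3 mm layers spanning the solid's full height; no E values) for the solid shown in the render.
Reading the render: the shape is a regular 8-sided pyramid, base circumscribed radius ≈ 6 mm, apex at z ≈ 14 mm (dimensions read to the nearest mm from the axis ticks). For the g-code, the solid's height is divided into equal slices at the stated Δz and each level perimeter traced with G1 moves after a G0 lift.

; perimeter-only toolpath
G21 ; units = mm
G90 ; absolute positioning
G28 ; home
; layer 1
G0 Z2.3
G0 X11.0 Y6.0
G1 X9.5 Y9.5
G1 X6.0 Y11.0
G1 X2.5 Y9.5
G1 X1.0 Y6.0
G1 X2.5 Y2.5
G1 X6.0 Y1.0
G1 X9.5 Y2.5
G1 X11.0 Y6.0
; layer 2
G0 Z4.7
G0 X10.0 Y6.0
G1 X8.8 Y8.8
G1 X6.0 Y10.0
G1 X3.2 Y8.8
G1 X2.0 Y6.0
G1 X3.2 Y3.2
G1 X6.0 Y2.0
G1 X8.8 Y3.2
G1 X10.0 Y6.0
; layer 3
G0 Z7.0
G0 X9.0 Y6.0
G1 X8.1 Y8.1
G1 X6.0 Y9.0
G1 X3.9 Y8.1
G1 X3.0 Y6.0
G1 X3.9 Y3.9
G1 X6.0 Y3.0
G1 X8.1 Y3.9
G1 X9.0 Y6.0
; layer 4
G0 Z9.3
G0 X8.0 Y6.0
G1 X7.4 Y7.4
G1 X6.0 Y8.0
G1 X4.6 Y7.4
G1 X4.0 Y6.0
G1 X4.6 Y4.6
G1 X6.0 Y4.0
G1 X7.4 Y4.6
G1 X8.0 Y6.0
; layer 5
G0 Z11.7
G0 X7.0 Y6.0
G1 X6.7 Y6.7
G1 X6.0 Y7.0
G1 X5.3 Y6.7
G1 X5.0 Y6.0
G1 X5.3 Y5.3
G1 X6.0 Y5.0
G1 X6.7 Y5.3
G1 X7.0 Y6.0
M2 ; end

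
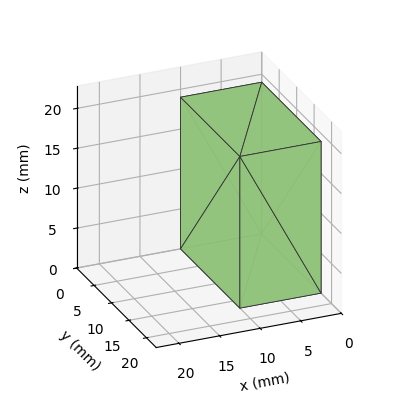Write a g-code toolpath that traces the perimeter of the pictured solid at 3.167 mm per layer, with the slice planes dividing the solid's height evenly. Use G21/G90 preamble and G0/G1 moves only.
Reading the render: the shape is a rectangular box, roughly 10 × 17 mm footprint and 19 mm tall (dimensions read to the nearest mm from the axis ticks). For the g-code, the solid's height is divided into equal slices at the stated Δz and each level perimeter traced with G1 moves after a G0 lift.

; perimeter-only toolpath
G21 ; units = mm
G90 ; absolute positioning
G28 ; home
; layer 1
G0 Z3.167
G0 X0.000 Y0.000
G1 X10.000 Y0.000
G1 X10.000 Y17.000
G1 X0.000 Y17.000
G1 X0.000 Y0.000
; layer 2
G0 Z6.333
G0 X0.000 Y0.000
G1 X10.000 Y0.000
G1 X10.000 Y17.000
G1 X0.000 Y17.000
G1 X0.000 Y0.000
; layer 3
G0 Z9.500
G0 X0.000 Y0.000
G1 X10.000 Y0.000
G1 X10.000 Y17.000
G1 X0.000 Y17.000
G1 X0.000 Y0.000
; layer 4
G0 Z12.667
G0 X0.000 Y0.000
G1 X10.000 Y0.000
G1 X10.000 Y17.000
G1 X0.000 Y17.000
G1 X0.000 Y0.000
; layer 5
G0 Z15.833
G0 X0.000 Y0.000
G1 X10.000 Y0.000
G1 X10.000 Y17.000
G1 X0.000 Y17.000
G1 X0.000 Y0.000
; layer 6
G0 Z19.000
G0 X0.000 Y0.000
G1 X10.000 Y0.000
G1 X10.000 Y17.000
G1 X0.000 Y17.000
G1 X0.000 Y0.000
M2 ; end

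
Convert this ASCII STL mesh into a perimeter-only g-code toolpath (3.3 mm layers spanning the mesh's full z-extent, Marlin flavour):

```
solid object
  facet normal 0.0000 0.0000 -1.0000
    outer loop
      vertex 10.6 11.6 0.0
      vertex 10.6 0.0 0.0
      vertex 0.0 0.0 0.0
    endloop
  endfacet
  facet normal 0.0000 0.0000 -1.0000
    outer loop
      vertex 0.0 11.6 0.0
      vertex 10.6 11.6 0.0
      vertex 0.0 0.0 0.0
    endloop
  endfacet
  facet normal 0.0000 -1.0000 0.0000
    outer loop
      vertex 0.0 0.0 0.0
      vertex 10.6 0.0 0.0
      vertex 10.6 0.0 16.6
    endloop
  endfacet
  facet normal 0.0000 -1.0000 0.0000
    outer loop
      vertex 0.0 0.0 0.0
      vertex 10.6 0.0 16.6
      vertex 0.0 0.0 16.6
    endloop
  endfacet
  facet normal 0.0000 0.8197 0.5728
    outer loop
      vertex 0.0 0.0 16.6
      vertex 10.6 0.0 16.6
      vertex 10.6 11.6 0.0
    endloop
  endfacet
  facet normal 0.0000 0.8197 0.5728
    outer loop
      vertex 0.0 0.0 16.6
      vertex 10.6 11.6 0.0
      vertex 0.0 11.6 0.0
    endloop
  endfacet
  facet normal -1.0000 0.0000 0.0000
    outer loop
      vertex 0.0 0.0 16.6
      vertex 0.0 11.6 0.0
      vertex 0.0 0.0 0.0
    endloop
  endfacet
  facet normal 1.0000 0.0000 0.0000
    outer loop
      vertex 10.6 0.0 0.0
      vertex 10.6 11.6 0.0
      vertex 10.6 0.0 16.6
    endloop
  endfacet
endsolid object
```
; perimeter-only toolpath
G21 ; units = mm
G90 ; absolute positioning
G28 ; home
; layer 1
G0 Z3.3
G0 X0.0 Y0.0
G1 X10.6 Y0.0
G1 X10.6 Y9.3
G1 X0.0 Y9.3
G1 X0.0 Y0.0
; layer 2
G0 Z6.6
G0 X0.0 Y0.0
G1 X10.6 Y0.0
G1 X10.6 Y7.0
G1 X0.0 Y7.0
G1 X0.0 Y0.0
; layer 3
G0 Z10.0
G0 X0.0 Y0.0
G1 X10.6 Y0.0
G1 X10.6 Y4.6
G1 X0.0 Y4.6
G1 X0.0 Y0.0
; layer 4
G0 Z13.3
G0 X0.0 Y0.0
G1 X10.6 Y0.0
G1 X10.6 Y2.3
G1 X0.0 Y2.3
G1 X0.0 Y0.0
M2 ; end

The solid is a wedge (ramp): 10.6 × 11.6 mm base, rising to 16.6 mm along the y=0 edge and sloping linearly to z=0 at y=11.6. Slicing at Δz = 3.3 mm — 5 equal slices spanning the solid's height, so layer i sits at z = i·h/5 — gives 4 non-empty perimeters. Each is a 4-segment closed polygon; G0 lifts to the layer z and rapids to the start vertex, then G1 traces the edges. The cross-section shrinks linearly with z (the slice at the apex is degenerate and omitted).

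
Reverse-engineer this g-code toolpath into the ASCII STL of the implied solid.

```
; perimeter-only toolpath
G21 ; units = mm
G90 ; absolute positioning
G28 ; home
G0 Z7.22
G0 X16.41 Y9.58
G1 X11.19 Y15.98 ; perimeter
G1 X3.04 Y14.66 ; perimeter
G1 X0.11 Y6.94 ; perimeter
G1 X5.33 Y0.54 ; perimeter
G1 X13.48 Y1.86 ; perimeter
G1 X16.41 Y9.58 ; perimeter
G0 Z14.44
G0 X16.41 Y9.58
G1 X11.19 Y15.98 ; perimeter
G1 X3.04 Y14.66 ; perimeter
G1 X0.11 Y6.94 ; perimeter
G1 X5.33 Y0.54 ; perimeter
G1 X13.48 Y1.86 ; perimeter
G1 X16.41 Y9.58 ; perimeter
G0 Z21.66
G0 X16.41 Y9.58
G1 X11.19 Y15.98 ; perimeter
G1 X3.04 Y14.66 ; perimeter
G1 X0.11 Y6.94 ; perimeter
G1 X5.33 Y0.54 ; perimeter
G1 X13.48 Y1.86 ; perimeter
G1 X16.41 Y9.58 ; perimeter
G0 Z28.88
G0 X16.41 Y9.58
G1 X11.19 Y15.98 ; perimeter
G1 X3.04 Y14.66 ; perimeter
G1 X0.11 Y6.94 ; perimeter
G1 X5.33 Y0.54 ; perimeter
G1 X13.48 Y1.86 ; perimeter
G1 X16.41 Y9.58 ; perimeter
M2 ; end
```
solid part
  facet normal 0.0000 0.0000 -1.0000
    outer loop
      vertex 3.04 14.66 0.00
      vertex 11.19 15.98 0.00
      vertex 16.41 9.58 0.00
    endloop
  endfacet
  facet normal 0.0000 0.0000 -1.0000
    outer loop
      vertex 0.11 6.94 0.00
      vertex 3.04 14.66 0.00
      vertex 16.41 9.58 0.00
    endloop
  endfacet
  facet normal 0.0000 0.0000 -1.0000
    outer loop
      vertex 5.33 0.54 0.00
      vertex 0.11 6.94 0.00
      vertex 16.41 9.58 0.00
    endloop
  endfacet
  facet normal 0.0000 0.0000 -1.0000
    outer loop
      vertex 13.48 1.86 0.00
      vertex 5.33 0.54 0.00
      vertex 16.41 9.58 0.00
    endloop
  endfacet
  facet normal 0.0000 0.0000 1.0000
    outer loop
      vertex 16.41 9.58 28.88
      vertex 11.19 15.98 28.88
      vertex 3.04 14.66 28.88
    endloop
  endfacet
  facet normal 0.0000 0.0000 1.0000
    outer loop
      vertex 16.41 9.58 28.88
      vertex 3.04 14.66 28.88
      vertex 0.11 6.94 28.88
    endloop
  endfacet
  facet normal 0.0000 0.0000 1.0000
    outer loop
      vertex 16.41 9.58 28.88
      vertex 0.11 6.94 28.88
      vertex 5.33 0.54 28.88
    endloop
  endfacet
  facet normal 0.0000 0.0000 1.0000
    outer loop
      vertex 16.41 9.58 28.88
      vertex 5.33 0.54 28.88
      vertex 13.48 1.86 28.88
    endloop
  endfacet
  facet normal 0.7749 0.6321 0.0000
    outer loop
      vertex 16.41 9.58 0.00
      vertex 11.19 15.98 0.00
      vertex 11.19 15.98 28.88
    endloop
  endfacet
  facet normal 0.7749 0.6321 0.0000
    outer loop
      vertex 16.41 9.58 0.00
      vertex 11.19 15.98 28.88
      vertex 16.41 9.58 28.88
    endloop
  endfacet
  facet normal -0.1599 0.9871 0.0000
    outer loop
      vertex 11.19 15.98 0.00
      vertex 3.04 14.66 0.00
      vertex 3.04 14.66 28.88
    endloop
  endfacet
  facet normal -0.1599 0.9871 0.0000
    outer loop
      vertex 11.19 15.98 0.00
      vertex 3.04 14.66 28.88
      vertex 11.19 15.98 28.88
    endloop
  endfacet
  facet normal -0.9349 0.3548 0.0000
    outer loop
      vertex 3.04 14.66 0.00
      vertex 0.11 6.94 0.00
      vertex 0.11 6.94 28.88
    endloop
  endfacet
  facet normal -0.9349 0.3548 0.0000
    outer loop
      vertex 3.04 14.66 0.00
      vertex 0.11 6.94 28.88
      vertex 3.04 14.66 28.88
    endloop
  endfacet
  facet normal -0.7749 -0.6321 0.0000
    outer loop
      vertex 0.11 6.94 0.00
      vertex 5.33 0.54 0.00
      vertex 5.33 0.54 28.88
    endloop
  endfacet
  facet normal -0.7749 -0.6321 0.0000
    outer loop
      vertex 0.11 6.94 0.00
      vertex 5.33 0.54 28.88
      vertex 0.11 6.94 28.88
    endloop
  endfacet
  facet normal 0.1599 -0.9871 0.0000
    outer loop
      vertex 5.33 0.54 0.00
      vertex 13.48 1.86 0.00
      vertex 13.48 1.86 28.88
    endloop
  endfacet
  facet normal 0.1599 -0.9871 0.0000
    outer loop
      vertex 5.33 0.54 0.00
      vertex 13.48 1.86 28.88
      vertex 5.33 0.54 28.88
    endloop
  endfacet
  facet normal 0.9349 -0.3548 0.0000
    outer loop
      vertex 13.48 1.86 0.00
      vertex 16.41 9.58 0.00
      vertex 16.41 9.58 28.88
    endloop
  endfacet
  facet normal 0.9349 -0.3548 0.0000
    outer loop
      vertex 13.48 1.86 0.00
      vertex 16.41 9.58 28.88
      vertex 13.48 1.86 28.88
    endloop
  endfacet
endsolid part

The G0 Z moves step by Δz≈7.22 mm. Every layer's G1 loop is the same polygon, so the solid is a straight extrusion of it from z=0 to z≈28.9. Closing with flat bottom and top caps and triangulating gives 20 facets — a regular 6-sided prism (a cylinder approximated with 6 flat sides), circumscribed radius ≈ 8.26 mm, height ≈ 28.9 mm.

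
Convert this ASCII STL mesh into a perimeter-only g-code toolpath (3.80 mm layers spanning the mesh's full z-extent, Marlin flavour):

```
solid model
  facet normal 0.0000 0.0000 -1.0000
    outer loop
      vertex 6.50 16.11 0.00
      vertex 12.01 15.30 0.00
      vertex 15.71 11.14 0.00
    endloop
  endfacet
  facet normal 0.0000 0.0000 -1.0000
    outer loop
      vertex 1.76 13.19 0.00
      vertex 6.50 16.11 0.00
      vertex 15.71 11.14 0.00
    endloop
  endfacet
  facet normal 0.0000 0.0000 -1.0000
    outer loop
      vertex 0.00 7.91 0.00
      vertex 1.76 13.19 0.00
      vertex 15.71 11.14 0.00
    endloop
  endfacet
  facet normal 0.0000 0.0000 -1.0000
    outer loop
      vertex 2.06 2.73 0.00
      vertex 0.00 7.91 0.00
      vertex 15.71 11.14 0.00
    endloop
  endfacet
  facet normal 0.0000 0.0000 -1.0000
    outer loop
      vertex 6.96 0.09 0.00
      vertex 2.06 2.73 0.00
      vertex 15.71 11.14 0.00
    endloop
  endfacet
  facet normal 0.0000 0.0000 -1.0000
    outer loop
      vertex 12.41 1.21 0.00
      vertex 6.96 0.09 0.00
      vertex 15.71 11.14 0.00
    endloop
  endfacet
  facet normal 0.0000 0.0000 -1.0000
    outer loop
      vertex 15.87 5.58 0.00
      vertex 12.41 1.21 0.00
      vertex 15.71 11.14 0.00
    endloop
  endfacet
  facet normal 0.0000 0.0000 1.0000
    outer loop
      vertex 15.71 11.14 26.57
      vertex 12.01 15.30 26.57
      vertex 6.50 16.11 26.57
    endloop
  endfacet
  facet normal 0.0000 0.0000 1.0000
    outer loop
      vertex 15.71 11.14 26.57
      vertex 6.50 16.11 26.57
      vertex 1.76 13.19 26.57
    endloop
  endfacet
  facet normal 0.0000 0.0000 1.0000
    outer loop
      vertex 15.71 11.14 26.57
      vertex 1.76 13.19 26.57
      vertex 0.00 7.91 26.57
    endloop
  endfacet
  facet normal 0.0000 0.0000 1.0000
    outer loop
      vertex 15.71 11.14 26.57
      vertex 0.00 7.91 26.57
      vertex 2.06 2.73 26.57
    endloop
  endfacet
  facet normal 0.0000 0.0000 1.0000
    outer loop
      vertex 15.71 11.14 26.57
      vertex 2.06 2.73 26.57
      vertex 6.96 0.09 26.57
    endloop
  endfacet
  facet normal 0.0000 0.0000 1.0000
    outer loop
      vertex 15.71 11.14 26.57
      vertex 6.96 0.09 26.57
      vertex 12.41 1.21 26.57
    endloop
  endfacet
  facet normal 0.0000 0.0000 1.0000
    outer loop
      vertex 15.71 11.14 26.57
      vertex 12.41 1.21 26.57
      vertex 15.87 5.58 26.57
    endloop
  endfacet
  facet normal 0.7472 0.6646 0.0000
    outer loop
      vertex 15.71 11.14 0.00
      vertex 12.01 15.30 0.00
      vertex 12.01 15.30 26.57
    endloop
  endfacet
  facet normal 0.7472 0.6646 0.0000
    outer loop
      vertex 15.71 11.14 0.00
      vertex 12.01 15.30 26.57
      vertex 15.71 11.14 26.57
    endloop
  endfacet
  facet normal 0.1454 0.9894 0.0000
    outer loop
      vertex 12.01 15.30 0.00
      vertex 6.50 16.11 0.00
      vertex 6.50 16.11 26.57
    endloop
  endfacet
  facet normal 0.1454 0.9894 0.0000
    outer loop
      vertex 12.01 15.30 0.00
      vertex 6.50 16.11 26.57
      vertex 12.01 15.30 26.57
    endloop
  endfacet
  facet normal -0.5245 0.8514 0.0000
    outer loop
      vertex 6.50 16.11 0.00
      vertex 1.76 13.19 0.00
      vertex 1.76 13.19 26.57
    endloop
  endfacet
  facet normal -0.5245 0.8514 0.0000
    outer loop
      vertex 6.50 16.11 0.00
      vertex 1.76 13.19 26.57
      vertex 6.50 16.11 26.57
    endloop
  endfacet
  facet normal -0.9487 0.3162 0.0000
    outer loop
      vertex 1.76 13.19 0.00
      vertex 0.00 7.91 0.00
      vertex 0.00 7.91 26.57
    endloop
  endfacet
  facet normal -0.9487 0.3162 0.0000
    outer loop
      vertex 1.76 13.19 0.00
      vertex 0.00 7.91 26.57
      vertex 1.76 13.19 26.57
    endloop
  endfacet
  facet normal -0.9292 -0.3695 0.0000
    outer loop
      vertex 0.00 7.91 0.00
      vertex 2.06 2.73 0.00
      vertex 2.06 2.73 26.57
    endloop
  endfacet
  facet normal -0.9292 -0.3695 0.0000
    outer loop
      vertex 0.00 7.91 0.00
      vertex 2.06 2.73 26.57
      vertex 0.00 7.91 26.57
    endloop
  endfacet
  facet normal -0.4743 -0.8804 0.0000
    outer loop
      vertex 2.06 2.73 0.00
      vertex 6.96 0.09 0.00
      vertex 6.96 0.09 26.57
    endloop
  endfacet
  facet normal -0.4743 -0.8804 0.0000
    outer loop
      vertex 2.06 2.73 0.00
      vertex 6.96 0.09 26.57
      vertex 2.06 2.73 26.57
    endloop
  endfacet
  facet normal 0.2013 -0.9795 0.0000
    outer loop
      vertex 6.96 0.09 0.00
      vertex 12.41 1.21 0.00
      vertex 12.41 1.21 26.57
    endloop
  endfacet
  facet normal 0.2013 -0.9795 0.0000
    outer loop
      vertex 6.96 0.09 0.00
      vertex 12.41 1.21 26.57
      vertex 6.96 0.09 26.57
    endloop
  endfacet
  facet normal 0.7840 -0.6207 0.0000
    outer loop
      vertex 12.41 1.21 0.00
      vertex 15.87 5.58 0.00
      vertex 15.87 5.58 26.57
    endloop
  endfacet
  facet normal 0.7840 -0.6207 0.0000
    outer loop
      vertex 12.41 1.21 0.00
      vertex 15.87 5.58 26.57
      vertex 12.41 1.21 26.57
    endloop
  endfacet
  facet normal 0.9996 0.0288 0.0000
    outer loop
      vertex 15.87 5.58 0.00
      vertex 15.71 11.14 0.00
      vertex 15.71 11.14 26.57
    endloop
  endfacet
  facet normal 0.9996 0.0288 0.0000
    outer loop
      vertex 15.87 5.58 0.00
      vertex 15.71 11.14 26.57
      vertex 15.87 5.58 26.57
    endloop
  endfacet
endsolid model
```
; perimeter-only toolpath
G21 ; units = mm
G90 ; absolute positioning
G28 ; home
; layer 1
G0 Z3.80
G0 X15.71 Y11.14
G1 X12.01 Y15.30
G1 X6.50 Y16.11
G1 X1.76 Y13.19
G1 X0.00 Y7.91
G1 X2.06 Y2.73
G1 X6.96 Y0.09
G1 X12.41 Y1.21
G1 X15.87 Y5.58
G1 X15.71 Y11.14
; layer 2
G0 Z7.59
G0 X15.71 Y11.14
G1 X12.01 Y15.30
G1 X6.50 Y16.11
G1 X1.76 Y13.19
G1 X0.00 Y7.91
G1 X2.06 Y2.73
G1 X6.96 Y0.09
G1 X12.41 Y1.21
G1 X15.87 Y5.58
G1 X15.71 Y11.14
; layer 3
G0 Z11.39
G0 X15.71 Y11.14
G1 X12.01 Y15.30
G1 X6.50 Y16.11
G1 X1.76 Y13.19
G1 X0.00 Y7.91
G1 X2.06 Y2.73
G1 X6.96 Y0.09
G1 X12.41 Y1.21
G1 X15.87 Y5.58
G1 X15.71 Y11.14
; layer 4
G0 Z15.18
G0 X15.71 Y11.14
G1 X12.01 Y15.30
G1 X6.50 Y16.11
G1 X1.76 Y13.19
G1 X0.00 Y7.91
G1 X2.06 Y2.73
G1 X6.96 Y0.09
G1 X12.41 Y1.21
G1 X15.87 Y5.58
G1 X15.71 Y11.14
; layer 5
G0 Z18.98
G0 X15.71 Y11.14
G1 X12.01 Y15.30
G1 X6.50 Y16.11
G1 X1.76 Y13.19
G1 X0.00 Y7.91
G1 X2.06 Y2.73
G1 X6.96 Y0.09
G1 X12.41 Y1.21
G1 X15.87 Y5.58
G1 X15.71 Y11.14
; layer 6
G0 Z22.77
G0 X15.71 Y11.14
G1 X12.01 Y15.30
G1 X6.50 Y16.11
G1 X1.76 Y13.19
G1 X0.00 Y7.91
G1 X2.06 Y2.73
G1 X6.96 Y0.09
G1 X12.41 Y1.21
G1 X15.87 Y5.58
G1 X15.71 Y11.14
; layer 7
G0 Z26.57
G0 X15.71 Y11.14
G1 X12.01 Y15.30
G1 X6.50 Y16.11
G1 X1.76 Y13.19
G1 X0.00 Y7.91
G1 X2.06 Y2.73
G1 X6.96 Y0.09
G1 X12.41 Y1.21
G1 X15.87 Y5.58
G1 X15.71 Y11.14
M2 ; end

The solid is a regular 9-sided prism (a cylinder approximated with 9 flat sides), circumscribed radius ≈ 8.14 mm, height ≈ 26.6 mm. Slicing at Δz = 3.80 mm — 7 equal slices spanning the solid's height, so layer i sits at z = i·h/7 — gives 7 non-empty perimeters. Each is a 9-segment closed polygon; G0 lifts to the layer z and rapids to the start vertex, then G1 traces the edges.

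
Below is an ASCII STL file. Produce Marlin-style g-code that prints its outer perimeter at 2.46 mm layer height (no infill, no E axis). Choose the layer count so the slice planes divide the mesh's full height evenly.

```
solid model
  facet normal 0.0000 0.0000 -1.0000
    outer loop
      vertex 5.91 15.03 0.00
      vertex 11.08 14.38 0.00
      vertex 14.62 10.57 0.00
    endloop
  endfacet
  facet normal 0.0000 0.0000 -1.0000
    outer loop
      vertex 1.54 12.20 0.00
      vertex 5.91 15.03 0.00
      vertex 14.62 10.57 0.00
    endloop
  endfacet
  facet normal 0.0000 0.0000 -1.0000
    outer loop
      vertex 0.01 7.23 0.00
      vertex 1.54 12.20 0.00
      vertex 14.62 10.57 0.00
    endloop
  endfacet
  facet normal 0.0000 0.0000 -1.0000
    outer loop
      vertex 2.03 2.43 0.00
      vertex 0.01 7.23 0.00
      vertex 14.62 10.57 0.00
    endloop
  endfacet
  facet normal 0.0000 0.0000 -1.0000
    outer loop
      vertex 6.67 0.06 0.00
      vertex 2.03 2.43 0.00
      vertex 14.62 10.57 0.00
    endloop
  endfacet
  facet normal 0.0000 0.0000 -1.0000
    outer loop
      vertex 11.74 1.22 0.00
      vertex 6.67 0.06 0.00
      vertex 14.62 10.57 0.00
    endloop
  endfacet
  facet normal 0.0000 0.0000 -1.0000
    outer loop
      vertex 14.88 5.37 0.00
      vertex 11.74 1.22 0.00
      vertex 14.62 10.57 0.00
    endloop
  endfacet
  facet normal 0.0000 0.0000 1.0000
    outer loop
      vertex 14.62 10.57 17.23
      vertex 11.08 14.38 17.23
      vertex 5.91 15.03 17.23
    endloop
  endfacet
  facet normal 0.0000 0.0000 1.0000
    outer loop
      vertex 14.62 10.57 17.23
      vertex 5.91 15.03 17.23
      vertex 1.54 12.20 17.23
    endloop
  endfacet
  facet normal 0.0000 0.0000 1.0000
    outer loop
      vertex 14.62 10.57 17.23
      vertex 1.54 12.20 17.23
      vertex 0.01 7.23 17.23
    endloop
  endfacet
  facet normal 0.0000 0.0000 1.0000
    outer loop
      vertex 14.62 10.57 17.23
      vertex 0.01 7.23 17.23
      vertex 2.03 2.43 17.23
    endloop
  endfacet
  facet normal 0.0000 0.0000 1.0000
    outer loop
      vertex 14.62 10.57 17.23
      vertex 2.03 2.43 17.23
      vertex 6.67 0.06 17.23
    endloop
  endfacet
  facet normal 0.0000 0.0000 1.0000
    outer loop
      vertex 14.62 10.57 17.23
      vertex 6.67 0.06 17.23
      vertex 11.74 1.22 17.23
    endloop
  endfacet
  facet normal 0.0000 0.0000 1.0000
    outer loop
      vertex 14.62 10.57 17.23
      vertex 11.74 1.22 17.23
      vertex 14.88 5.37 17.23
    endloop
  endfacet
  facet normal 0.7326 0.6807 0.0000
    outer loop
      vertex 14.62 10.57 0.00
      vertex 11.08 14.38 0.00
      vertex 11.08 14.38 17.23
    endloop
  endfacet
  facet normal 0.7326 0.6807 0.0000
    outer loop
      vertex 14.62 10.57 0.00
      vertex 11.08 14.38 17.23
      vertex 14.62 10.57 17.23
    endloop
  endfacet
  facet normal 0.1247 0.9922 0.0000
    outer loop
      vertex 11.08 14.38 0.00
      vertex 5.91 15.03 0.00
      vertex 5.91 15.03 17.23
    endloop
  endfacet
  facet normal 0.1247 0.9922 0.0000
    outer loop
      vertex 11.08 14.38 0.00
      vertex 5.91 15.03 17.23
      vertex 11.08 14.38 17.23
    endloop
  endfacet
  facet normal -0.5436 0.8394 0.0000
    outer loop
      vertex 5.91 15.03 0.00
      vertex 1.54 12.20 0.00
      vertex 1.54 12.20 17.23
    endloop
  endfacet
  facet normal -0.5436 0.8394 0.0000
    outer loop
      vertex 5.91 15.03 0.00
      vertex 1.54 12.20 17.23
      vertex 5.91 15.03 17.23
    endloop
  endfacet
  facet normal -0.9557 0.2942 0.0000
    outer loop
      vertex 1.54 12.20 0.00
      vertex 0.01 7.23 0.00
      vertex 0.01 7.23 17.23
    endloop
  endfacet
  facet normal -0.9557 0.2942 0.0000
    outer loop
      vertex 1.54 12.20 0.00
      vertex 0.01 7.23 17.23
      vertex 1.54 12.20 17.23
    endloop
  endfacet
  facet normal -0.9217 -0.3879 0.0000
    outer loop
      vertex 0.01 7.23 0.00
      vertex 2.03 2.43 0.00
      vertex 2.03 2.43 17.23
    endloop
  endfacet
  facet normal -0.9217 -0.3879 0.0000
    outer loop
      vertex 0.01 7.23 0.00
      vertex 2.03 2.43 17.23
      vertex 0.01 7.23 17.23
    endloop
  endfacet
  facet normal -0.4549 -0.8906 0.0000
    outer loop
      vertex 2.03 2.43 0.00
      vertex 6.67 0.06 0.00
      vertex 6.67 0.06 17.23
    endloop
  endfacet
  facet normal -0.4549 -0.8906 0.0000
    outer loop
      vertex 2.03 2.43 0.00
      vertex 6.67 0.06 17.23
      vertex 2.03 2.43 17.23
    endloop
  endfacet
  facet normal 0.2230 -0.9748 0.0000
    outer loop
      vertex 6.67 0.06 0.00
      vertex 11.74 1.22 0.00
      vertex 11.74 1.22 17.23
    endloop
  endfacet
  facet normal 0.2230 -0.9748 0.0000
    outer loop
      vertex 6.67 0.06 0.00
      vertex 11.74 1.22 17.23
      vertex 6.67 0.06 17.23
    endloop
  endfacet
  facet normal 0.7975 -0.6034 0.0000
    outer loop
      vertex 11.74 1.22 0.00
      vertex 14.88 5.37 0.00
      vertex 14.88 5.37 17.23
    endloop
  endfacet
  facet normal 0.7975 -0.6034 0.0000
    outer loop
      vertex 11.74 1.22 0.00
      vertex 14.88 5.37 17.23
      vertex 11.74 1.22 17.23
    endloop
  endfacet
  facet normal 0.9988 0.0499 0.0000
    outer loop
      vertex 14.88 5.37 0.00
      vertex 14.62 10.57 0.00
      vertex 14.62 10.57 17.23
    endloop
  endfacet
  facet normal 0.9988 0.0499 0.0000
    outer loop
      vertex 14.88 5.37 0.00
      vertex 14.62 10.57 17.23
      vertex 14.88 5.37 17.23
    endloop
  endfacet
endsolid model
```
; perimeter-only toolpath
G21 ; units = mm
G90 ; absolute positioning
G28 ; home
; layer 1
G0 Z2.46
G0 X14.62 Y10.57
G1 X11.08 Y14.38
G1 X5.91 Y15.03
G1 X1.54 Y12.20
G1 X0.01 Y7.23
G1 X2.03 Y2.43
G1 X6.67 Y0.06
G1 X11.74 Y1.22
G1 X14.88 Y5.37
G1 X14.62 Y10.57
; layer 2
G0 Z4.92
G0 X14.62 Y10.57
G1 X11.08 Y14.38
G1 X5.91 Y15.03
G1 X1.54 Y12.20
G1 X0.01 Y7.23
G1 X2.03 Y2.43
G1 X6.67 Y0.06
G1 X11.74 Y1.22
G1 X14.88 Y5.37
G1 X14.62 Y10.57
; layer 3
G0 Z7.38
G0 X14.62 Y10.57
G1 X11.08 Y14.38
G1 X5.91 Y15.03
G1 X1.54 Y12.20
G1 X0.01 Y7.23
G1 X2.03 Y2.43
G1 X6.67 Y0.06
G1 X11.74 Y1.22
G1 X14.88 Y5.37
G1 X14.62 Y10.57
; layer 4
G0 Z9.85
G0 X14.62 Y10.57
G1 X11.08 Y14.38
G1 X5.91 Y15.03
G1 X1.54 Y12.20
G1 X0.01 Y7.23
G1 X2.03 Y2.43
G1 X6.67 Y0.06
G1 X11.74 Y1.22
G1 X14.88 Y5.37
G1 X14.62 Y10.57
; layer 5
G0 Z12.31
G0 X14.62 Y10.57
G1 X11.08 Y14.38
G1 X5.91 Y15.03
G1 X1.54 Y12.20
G1 X0.01 Y7.23
G1 X2.03 Y2.43
G1 X6.67 Y0.06
G1 X11.74 Y1.22
G1 X14.88 Y5.37
G1 X14.62 Y10.57
; layer 6
G0 Z14.77
G0 X14.62 Y10.57
G1 X11.08 Y14.38
G1 X5.91 Y15.03
G1 X1.54 Y12.20
G1 X0.01 Y7.23
G1 X2.03 Y2.43
G1 X6.67 Y0.06
G1 X11.74 Y1.22
G1 X14.88 Y5.37
G1 X14.62 Y10.57
; layer 7
G0 Z17.23
G0 X14.62 Y10.57
G1 X11.08 Y14.38
G1 X5.91 Y15.03
G1 X1.54 Y12.20
G1 X0.01 Y7.23
G1 X2.03 Y2.43
G1 X6.67 Y0.06
G1 X11.74 Y1.22
G1 X14.88 Y5.37
G1 X14.62 Y10.57
M2 ; end

The solid is a regular 9-sided prism (a cylinder approximated with 9 flat sides), circumscribed radius ≈ 7.61 mm, height ≈ 17.2 mm. Slicing at Δz = 2.46 mm — 7 equal slices spanning the solid's height, so layer i sits at z = i·h/7 — gives 7 non-empty perimeters. Each is a 9-segment closed polygon; G0 lifts to the layer z and rapids to the start vertex, then G1 traces the edges.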